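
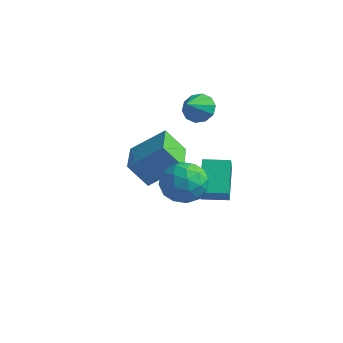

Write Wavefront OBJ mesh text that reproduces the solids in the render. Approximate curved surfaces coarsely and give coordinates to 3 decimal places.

v 2.083 -1.901 2.756
v 3.247 -1.621 2.527
v 2.633 -3.699 3.353
v 3.797 -3.419 3.124
v 3.21 -2.879 4.047
v 2.87 -1.767 3.678
v 3.01 -3.553 2.202
v 2.67 -2.441 1.833
v 3.82 -2.641 2.185
v 3.944 -2.225 3.324
v 1.936 -3.095 2.556
v 2.06 -2.679 3.695
v 2.617 -1.603 2.589
v 3.263 -3.717 3.291
v 2.918 -3.4 3.833
v 3.603 -3.235 3.698
v 2.395 -1.689 3.266
v 3.08 -1.524 3.131
v 3.058 -2.264 4.024
v 2.8 -3.796 2.749
v 3.485 -3.631 2.614
v 2.277 -2.085 2.182
v 2.962 -1.92 2.047
v 2.822 -3.056 1.856
v 3.638 -2.038 2.253
v 3.961 -3.095 2.604
v 3.498 -3.174 2.062
v 3.298 -2.52 1.846
v 3.711 -1.794 2.923
v 4.034 -2.851 3.274
v 3.689 -2.533 3.816
v 3.49 -1.88 3.6
v 4.048 -2.394 2.722
v 1.846 -2.469 2.606
v 2.169 -3.526 2.957
v 2.39 -3.44 2.28
v 2.191 -2.787 2.064
v 1.919 -2.225 3.276
v 2.242 -3.282 3.627
v 2.582 -2.8 4.034
v 2.382 -2.146 3.818
v 1.832 -2.926 3.158
v 1.005 1.063 -0.534
v 0.012 2.573 0.668
v 0.709 1.551 -1.391
v -0.283 3.061 -0.19
v 2.183 1.819 -0.51
v 1.191 3.329 0.691
v 1.888 2.307 -1.368
v 0.895 3.817 -0.166
v -1.025 3.636 3.422
v -0.237 3.961 3.74
v -0.895 2.464 4.298
v -0.65 4.159 4.066
v -1.207 4.157 4.146
v -1.694 3.956 3.949
v -1.926 3.633 3.551
v -1.813 3.312 3.104
v -1.4 3.114 2.778
v -0.843 3.116 2.698
v -0.356 3.317 2.895
v -0.124 3.64 3.292
v -1.399 0.121 -0.531
v -2.26 -0.405 0.762
v -2.651 1.89 -0.644
v -3.512 1.364 0.648
v -0.028 1.176 0.812
v -0.889 0.65 2.104
v -1.28 2.945 0.698
v -2.141 2.419 1.991
f 1 38 17
f 38 12 41
f 17 41 6
f 38 41 17
f 1 17 13
f 17 6 18
f 13 18 2
f 17 18 13
f 1 13 22
f 13 2 23
f 22 23 8
f 13 23 22
f 1 22 34
f 22 8 37
f 34 37 11
f 22 37 34
f 1 34 38
f 34 11 42
f 38 42 12
f 34 42 38
f 2 18 29
f 18 6 32
f 29 32 10
f 18 32 29
f 6 41 19
f 41 12 40
f 19 40 5
f 41 40 19
f 12 42 39
f 42 11 35
f 39 35 3
f 42 35 39
f 11 37 36
f 37 8 24
f 36 24 7
f 37 24 36
f 8 23 28
f 23 2 25
f 28 25 9
f 23 25 28
f 4 30 16
f 30 10 31
f 16 31 5
f 30 31 16
f 4 16 14
f 16 5 15
f 14 15 3
f 16 15 14
f 4 14 21
f 14 3 20
f 21 20 7
f 14 20 21
f 4 21 26
f 21 7 27
f 26 27 9
f 21 27 26
f 4 26 30
f 26 9 33
f 30 33 10
f 26 33 30
f 5 31 19
f 31 10 32
f 19 32 6
f 31 32 19
f 3 15 39
f 15 5 40
f 39 40 12
f 15 40 39
f 7 20 36
f 20 3 35
f 36 35 11
f 20 35 36
f 9 27 28
f 27 7 24
f 28 24 8
f 27 24 28
f 10 33 29
f 33 9 25
f 29 25 2
f 33 25 29
f 44 46 43
f 47 44 43
f 43 46 45
f 45 47 43
f 44 50 46
f 48 44 47
f 48 50 44
f 46 50 45
f 49 47 45
f 45 50 49
f 49 48 47
f 50 48 49
f 52 51 54
f 52 54 53
f 54 51 55
f 54 55 53
f 55 51 56
f 55 56 53
f 56 51 57
f 56 57 53
f 57 51 58
f 57 58 53
f 58 51 59
f 58 59 53
f 59 51 60
f 59 60 53
f 60 51 61
f 60 61 53
f 61 51 62
f 61 62 53
f 62 51 52
f 62 52 53
f 64 66 63
f 67 64 63
f 63 66 65
f 65 67 63
f 64 70 66
f 68 64 67
f 68 70 64
f 66 70 65
f 69 67 65
f 65 70 69
f 69 68 67
f 70 68 69



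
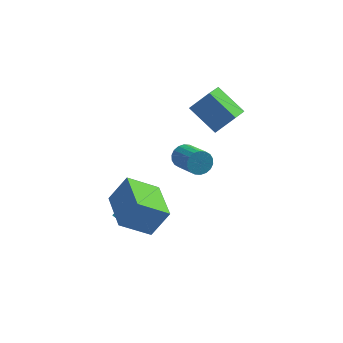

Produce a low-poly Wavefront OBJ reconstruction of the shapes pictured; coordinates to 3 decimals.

v -1.578 -4.432 0.504
v -0.799 -4.088 1.752
v -2.328 -2.409 0.415
v -1.549 -2.065 1.662
v -0.231 -3.975 -0.462
v 0.548 -3.631 0.785
v -0.981 -1.952 -0.552
v -0.202 -1.608 0.696
v 0.437 2.551 -0.684
v 0.915 2.637 -1.146
v 1.781 1.415 -0.478
v 1.303 1.329 -0.016
v 1.002 2.819 -0.926
v 1.867 1.596 -0.258
v 0.977 2.948 -0.658
v 1.842 1.725 0.01
v 0.845 2.998 -0.395
v 1.71 1.775 0.273
v 0.632 2.959 -0.19
v 1.498 1.737 0.478
v 0.381 2.84 -0.082
v 1.246 1.618 0.586
v 0.141 2.664 -0.094
v 1.006 1.441 0.574
v -0.041 2.465 -0.222
v 0.825 1.243 0.446
v -0.127 2.284 -0.442
v 0.738 1.061 0.226
v -0.102 2.155 -0.71
v 0.763 0.932 -0.042
v 0.03 2.105 -0.973
v 0.895 0.882 -0.305
v 0.242 2.143 -1.178
v 1.108 0.921 -0.51
v 0.494 2.262 -1.286
v 1.359 1.04 -0.618
v 0.734 2.439 -1.274
v 1.599 1.216 -0.606
v 0.796 1.226 3.945
v 1.675 1.364 4.961
v 1.094 2.283 3.543
v 1.973 2.422 4.558
v 2.047 0.498 2.962
v 2.926 0.637 3.977
v 2.345 1.556 2.559
v 3.224 1.694 3.575
v -2.153 -1.534 -1.822
v -2.209 -2.21 -0.981
v -1.343 -0.54 -0.969
v -1.399 -1.216 -0.129
v -1.321 -1.964 -2.111
v -1.377 -2.64 -1.271
v -0.511 -0.97 -1.259
v -0.567 -1.646 -0.418
f 2 4 1
f 5 2 1
f 1 4 3
f 3 5 1
f 2 8 4
f 6 2 5
f 6 8 2
f 4 8 3
f 7 5 3
f 3 8 7
f 7 6 5
f 8 6 7
f 10 9 13
f 10 13 11
f 11 13 14
f 11 14 12
f 13 9 15
f 13 15 14
f 14 15 16
f 14 16 12
f 15 9 17
f 15 17 16
f 16 17 18
f 16 18 12
f 17 9 19
f 17 19 18
f 18 19 20
f 18 20 12
f 19 9 21
f 19 21 20
f 20 21 22
f 20 22 12
f 21 9 23
f 21 23 22
f 22 23 24
f 22 24 12
f 23 9 25
f 23 25 24
f 24 25 26
f 24 26 12
f 25 9 27
f 25 27 26
f 26 27 28
f 26 28 12
f 27 9 29
f 27 29 28
f 28 29 30
f 28 30 12
f 29 9 31
f 29 31 30
f 30 31 32
f 30 32 12
f 31 9 33
f 31 33 32
f 32 33 34
f 32 34 12
f 33 9 35
f 33 35 34
f 34 35 36
f 34 36 12
f 35 9 37
f 35 37 36
f 36 37 38
f 36 38 12
f 37 9 10
f 37 10 38
f 38 10 11
f 38 11 12
f 40 42 39
f 43 40 39
f 39 42 41
f 41 43 39
f 40 46 42
f 44 40 43
f 44 46 40
f 42 46 41
f 45 43 41
f 41 46 45
f 45 44 43
f 46 44 45
f 48 50 47
f 51 48 47
f 47 50 49
f 49 51 47
f 48 54 50
f 52 48 51
f 52 54 48
f 50 54 49
f 53 51 49
f 49 54 53
f 53 52 51
f 54 52 53



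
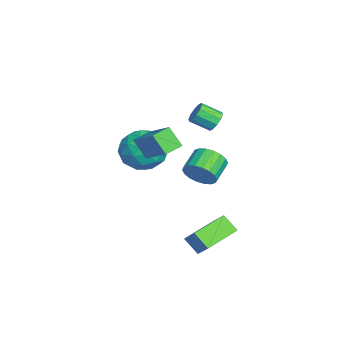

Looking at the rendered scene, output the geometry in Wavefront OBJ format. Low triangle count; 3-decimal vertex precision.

v -4.113 -2.362 -0.354
v -3.052 -2.767 -0.084
v -4.888 -3.953 0.304
v -3.827 -4.358 0.574
v -4.279 -3.463 1.171
v -3.8 -2.48 0.765
v -4.14 -4.24 -0.545
v -3.661 -3.257 -0.951
v -3.069 -3.928 -0.202
v -3.155 -3.448 0.858
v -4.785 -3.272 -0.638
v -4.871 -2.792 0.422
v -3.514 -2.425 -0.277
v -4.426 -4.295 0.497
v -4.691 -3.769 0.848
v -4.068 -4.008 1.006
v -3.954 -2.256 0.222
v -3.33 -2.494 0.381
v -4.052 -2.903 1.118
v -4.61 -4.226 -0.161
v -3.986 -4.464 -0.002
v -3.872 -2.712 -0.786
v -3.249 -2.951 -0.628
v -3.888 -3.817 -0.898
v -2.901 -3.345 -0.188
v -3.356 -4.281 0.199
v -3.54 -4.211 -0.458
v -3.259 -3.633 -0.697
v -2.951 -3.063 0.436
v -3.407 -3.999 0.822
v -3.673 -3.473 1.173
v -3.391 -2.894 0.935
v -2.961 -3.746 0.366
v -4.533 -2.721 -0.602
v -4.989 -3.657 -0.216
v -4.549 -3.826 -0.715
v -4.267 -3.247 -0.953
v -4.584 -2.439 0.021
v -5.039 -3.375 0.408
v -4.681 -3.087 0.917
v -4.4 -2.509 0.678
v -4.979 -2.974 -0.146
v -2.818 -3.739 1.431
v -1.406 -2.854 2.555
v -3.386 -3.066 1.614
v -1.974 -2.18 2.737
v -2.446 -3.18 0.523
v -1.034 -2.294 1.646
v -3.014 -2.506 0.705
v -1.602 -1.621 1.829
v -0.195 -0.282 -1.919
v 0.319 0.133 -1.222
v 0.217 0.284 -2.561
v 0.731 0.7 -1.864
v 1.109 -1.5 -2.156
v 1.623 -1.084 -1.459
v 1.521 -0.933 -2.798
v 2.035 -0.518 -2.101
v -2.237 -0.211 2.951
v -1.703 -0.165 3.072
v -1.748 -1.043 3.61
v -2.283 -1.089 3.489
v -1.879 -0.007 3.315
v -1.925 -0.884 3.853
v -2.192 0.073 3.419
v -2.238 -0.804 3.957
v -2.523 0.045 3.345
v -2.569 -0.832 3.883
v -2.744 -0.081 3.12
v -2.79 -0.959 3.658
v -2.772 -0.257 2.83
v -2.817 -1.135 3.368
v -2.595 -0.416 2.587
v -2.641 -1.293 3.125
v -2.282 -0.496 2.483
v -2.328 -1.373 3.021
v -1.951 -0.468 2.557
v -1.997 -1.345 3.095
v -1.73 -0.341 2.782
v -1.776 -1.219 3.32
v 1.234 -0.882 1.82
v 1.624 -0.761 2.473
v 0.716 -0.317 2.933
v 0.326 -0.438 2.28
v 1.677 -0.471 2.298
v 0.769 -0.027 2.758
v 1.642 -0.263 2.028
v 0.734 0.181 2.488
v 1.526 -0.177 1.717
v 0.618 0.267 2.177
v 1.353 -0.231 1.426
v 0.445 0.213 1.886
v 1.156 -0.414 1.214
v 0.248 0.03 1.674
v 0.974 -0.689 1.121
v 0.066 -0.246 1.581
v 0.844 -1.003 1.167
v -0.064 -0.559 1.627
v 0.791 -1.293 1.342
v -0.117 -0.849 1.802
v 0.826 -1.501 1.612
v -0.082 -1.057 2.072
v 0.942 -1.587 1.923
v 0.034 -1.143 2.383
v 1.115 -1.533 2.214
v 0.207 -1.089 2.674
v 1.312 -1.35 2.426
v 0.404 -0.906 2.886
v 1.494 -1.074 2.519
v 0.586 -0.631 2.979
f 1 38 17
f 38 12 41
f 17 41 6
f 38 41 17
f 1 17 13
f 17 6 18
f 13 18 2
f 17 18 13
f 1 13 22
f 13 2 23
f 22 23 8
f 13 23 22
f 1 22 34
f 22 8 37
f 34 37 11
f 22 37 34
f 1 34 38
f 34 11 42
f 38 42 12
f 34 42 38
f 2 18 29
f 18 6 32
f 29 32 10
f 18 32 29
f 6 41 19
f 41 12 40
f 19 40 5
f 41 40 19
f 12 42 39
f 42 11 35
f 39 35 3
f 42 35 39
f 11 37 36
f 37 8 24
f 36 24 7
f 37 24 36
f 8 23 28
f 23 2 25
f 28 25 9
f 23 25 28
f 4 30 16
f 30 10 31
f 16 31 5
f 30 31 16
f 4 16 14
f 16 5 15
f 14 15 3
f 16 15 14
f 4 14 21
f 14 3 20
f 21 20 7
f 14 20 21
f 4 21 26
f 21 7 27
f 26 27 9
f 21 27 26
f 4 26 30
f 26 9 33
f 30 33 10
f 26 33 30
f 5 31 19
f 31 10 32
f 19 32 6
f 31 32 19
f 3 15 39
f 15 5 40
f 39 40 12
f 15 40 39
f 7 20 36
f 20 3 35
f 36 35 11
f 20 35 36
f 9 27 28
f 27 7 24
f 28 24 8
f 27 24 28
f 10 33 29
f 33 9 25
f 29 25 2
f 33 25 29
f 44 46 43
f 47 44 43
f 43 46 45
f 45 47 43
f 44 50 46
f 48 44 47
f 48 50 44
f 46 50 45
f 49 47 45
f 45 50 49
f 49 48 47
f 50 48 49
f 52 54 51
f 55 52 51
f 51 54 53
f 53 55 51
f 52 58 54
f 56 52 55
f 56 58 52
f 54 58 53
f 57 55 53
f 53 58 57
f 57 56 55
f 58 56 57
f 60 59 63
f 60 63 61
f 61 63 64
f 61 64 62
f 63 59 65
f 63 65 64
f 64 65 66
f 64 66 62
f 65 59 67
f 65 67 66
f 66 67 68
f 66 68 62
f 67 59 69
f 67 69 68
f 68 69 70
f 68 70 62
f 69 59 71
f 69 71 70
f 70 71 72
f 70 72 62
f 71 59 73
f 71 73 72
f 72 73 74
f 72 74 62
f 73 59 75
f 73 75 74
f 74 75 76
f 74 76 62
f 75 59 77
f 75 77 76
f 76 77 78
f 76 78 62
f 77 59 79
f 77 79 78
f 78 79 80
f 78 80 62
f 79 59 60
f 79 60 80
f 80 60 61
f 80 61 62
f 82 81 85
f 82 85 83
f 83 85 86
f 83 86 84
f 85 81 87
f 85 87 86
f 86 87 88
f 86 88 84
f 87 81 89
f 87 89 88
f 88 89 90
f 88 90 84
f 89 81 91
f 89 91 90
f 90 91 92
f 90 92 84
f 91 81 93
f 91 93 92
f 92 93 94
f 92 94 84
f 93 81 95
f 93 95 94
f 94 95 96
f 94 96 84
f 95 81 97
f 95 97 96
f 96 97 98
f 96 98 84
f 97 81 99
f 97 99 98
f 98 99 100
f 98 100 84
f 99 81 101
f 99 101 100
f 100 101 102
f 100 102 84
f 101 81 103
f 101 103 102
f 102 103 104
f 102 104 84
f 103 81 105
f 103 105 104
f 104 105 106
f 104 106 84
f 105 81 107
f 105 107 106
f 106 107 108
f 106 108 84
f 107 81 109
f 107 109 108
f 108 109 110
f 108 110 84
f 109 81 82
f 109 82 110
f 110 82 83
f 110 83 84



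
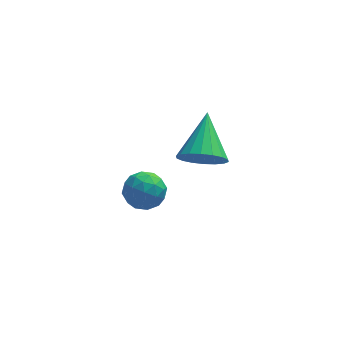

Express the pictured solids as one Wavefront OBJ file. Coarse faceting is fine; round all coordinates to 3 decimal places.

v -2.689 -2.649 2.321
v -1.967 -2.612 2.383
v -2.573 -3.388 1.417
v -1.851 -3.351 1.479
v -2.242 -3.683 1.991
v -2.314 -3.226 2.55
v -2.226 -2.774 1.25
v -2.298 -2.317 1.809
v -1.681 -2.688 1.721
v -1.691 -3.251 2.18
v -2.849 -2.749 1.62
v -2.859 -3.312 2.079
v -2.339 -2.565 2.432
v -2.201 -3.435 1.368
v -2.432 -3.63 1.67
v -2.007 -3.608 1.706
v -2.542 -2.927 2.53
v -2.118 -2.905 2.566
v -2.28 -3.535 2.336
v -2.422 -3.095 1.234
v -1.998 -3.073 1.27
v -2.533 -2.392 2.094
v -2.108 -2.37 2.13
v -2.26 -2.465 1.464
v -1.746 -2.589 2.079
v -1.677 -3.023 1.547
v -1.898 -2.684 1.413
v -1.94 -2.415 1.741
v -1.752 -2.919 2.348
v -1.683 -3.354 1.817
v -1.913 -3.549 2.118
v -1.956 -3.281 2.447
v -1.583 -2.964 1.959
v -2.857 -2.646 1.983
v -2.788 -3.081 1.452
v -2.584 -2.719 1.353
v -2.627 -2.451 1.682
v -2.863 -2.977 2.253
v -2.794 -3.411 1.721
v -2.6 -3.585 2.059
v -2.642 -3.316 2.387
v -2.957 -3.036 1.841
v -0.309 0.061 0.437
v 0.408 0.237 -0.004
v -0.051 1.579 1.463
v 0.137 0.419 -0.205
v -0.222 0.529 -0.278
v -0.598 0.547 -0.21
v -0.917 0.469 -0.014
v -1.115 0.31 0.272
v -1.154 0.101 0.591
v -1.026 -0.115 0.879
v -0.755 -0.297 1.08
v -0.396 -0.408 1.153
v -0.02 -0.426 1.085
v 0.299 -0.347 0.889
v 0.497 -0.188 0.603
v 0.536 0.021 0.284
f 1 38 17
f 38 12 41
f 17 41 6
f 38 41 17
f 1 17 13
f 17 6 18
f 13 18 2
f 17 18 13
f 1 13 22
f 13 2 23
f 22 23 8
f 13 23 22
f 1 22 34
f 22 8 37
f 34 37 11
f 22 37 34
f 1 34 38
f 34 11 42
f 38 42 12
f 34 42 38
f 2 18 29
f 18 6 32
f 29 32 10
f 18 32 29
f 6 41 19
f 41 12 40
f 19 40 5
f 41 40 19
f 12 42 39
f 42 11 35
f 39 35 3
f 42 35 39
f 11 37 36
f 37 8 24
f 36 24 7
f 37 24 36
f 8 23 28
f 23 2 25
f 28 25 9
f 23 25 28
f 4 30 16
f 30 10 31
f 16 31 5
f 30 31 16
f 4 16 14
f 16 5 15
f 14 15 3
f 16 15 14
f 4 14 21
f 14 3 20
f 21 20 7
f 14 20 21
f 4 21 26
f 21 7 27
f 26 27 9
f 21 27 26
f 4 26 30
f 26 9 33
f 30 33 10
f 26 33 30
f 5 31 19
f 31 10 32
f 19 32 6
f 31 32 19
f 3 15 39
f 15 5 40
f 39 40 12
f 15 40 39
f 7 20 36
f 20 3 35
f 36 35 11
f 20 35 36
f 9 27 28
f 27 7 24
f 28 24 8
f 27 24 28
f 10 33 29
f 33 9 25
f 29 25 2
f 33 25 29
f 44 43 46
f 44 46 45
f 46 43 47
f 46 47 45
f 47 43 48
f 47 48 45
f 48 43 49
f 48 49 45
f 49 43 50
f 49 50 45
f 50 43 51
f 50 51 45
f 51 43 52
f 51 52 45
f 52 43 53
f 52 53 45
f 53 43 54
f 53 54 45
f 54 43 55
f 54 55 45
f 55 43 56
f 55 56 45
f 56 43 57
f 56 57 45
f 57 43 58
f 57 58 45
f 58 43 44
f 58 44 45



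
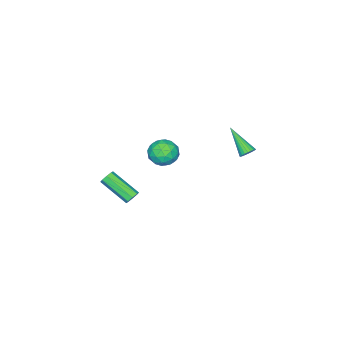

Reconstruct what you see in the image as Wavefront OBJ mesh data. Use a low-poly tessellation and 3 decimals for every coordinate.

v 0.353 -0.682 0.687
v 0.942 -0.403 1.457
v 1.558 -1.617 0.103
v 2.147 -1.338 0.873
v 1.346 -1.93 1.038
v 0.601 -1.352 1.399
v 1.899 -0.668 0.161
v 1.154 -0.09 0.522
v 1.898 -0.395 1.132
v 1.556 -1.175 1.675
v 0.944 -0.845 -0.115
v 0.602 -1.625 0.428
v 0.542 -0.46 1.123
v 1.958 -1.56 0.437
v 1.487 -1.907 0.534
v 1.834 -1.744 0.987
v 0.341 -1.018 1.089
v 0.688 -0.854 1.542
v 0.925 -1.751 1.296
v 1.812 -1.166 0.018
v 2.159 -1.002 0.471
v 0.666 -0.276 0.573
v 1.013 -0.113 1.026
v 1.575 -0.269 0.264
v 1.45 -0.292 1.385
v 2.158 -0.842 1.042
v 2.012 -0.448 0.623
v 1.574 -0.108 0.835
v 1.249 -0.75 1.704
v 1.957 -1.3 1.361
v 1.486 -1.647 1.458
v 1.048 -1.308 1.67
v 1.81 -0.745 1.513
v 0.543 -0.72 0.199
v 1.251 -1.27 -0.144
v 1.452 -0.712 -0.11
v 1.014 -0.373 0.102
v 0.342 -1.178 0.518
v 1.05 -1.728 0.175
v 0.926 -1.912 0.725
v 0.488 -1.572 0.937
v 0.69 -1.275 0.047
v 0.92 4.735 3.251
v 1.411 4.57 3.207
v 0.52 3.205 4.509
v 1.426 4.696 3.365
v 1.364 4.828 3.506
v 1.234 4.946 3.608
v 1.056 5.032 3.656
v 0.858 5.072 3.642
v 0.669 5.061 3.569
v 0.519 5.001 3.447
v 0.429 4.9 3.295
v 0.414 4.773 3.137
v 0.477 4.641 2.996
v 0.607 4.523 2.894
v 0.784 4.438 2.847
v 0.983 4.397 2.861
v 1.171 4.408 2.934
v 1.322 4.469 3.056
v 2.286 -2.537 -3.451
v 2.807 -2.467 -3.385
v 2.915 -4.333 -2.262
v 2.394 -4.403 -2.329
v 2.589 -2.3 -3.086
v 2.697 -4.166 -1.964
v 2.193 -2.272 -3.002
v 2.301 -4.138 -1.879
v 1.852 -2.399 -3.181
v 1.96 -4.265 -2.058
v 1.765 -2.607 -3.518
v 1.873 -4.473 -2.395
v 1.983 -2.774 -3.816
v 2.091 -4.64 -2.694
v 2.379 -2.802 -3.901
v 2.487 -4.668 -2.778
v 2.72 -2.675 -3.722
v 2.828 -4.541 -2.599
f 1 38 17
f 38 12 41
f 17 41 6
f 38 41 17
f 1 17 13
f 17 6 18
f 13 18 2
f 17 18 13
f 1 13 22
f 13 2 23
f 22 23 8
f 13 23 22
f 1 22 34
f 22 8 37
f 34 37 11
f 22 37 34
f 1 34 38
f 34 11 42
f 38 42 12
f 34 42 38
f 2 18 29
f 18 6 32
f 29 32 10
f 18 32 29
f 6 41 19
f 41 12 40
f 19 40 5
f 41 40 19
f 12 42 39
f 42 11 35
f 39 35 3
f 42 35 39
f 11 37 36
f 37 8 24
f 36 24 7
f 37 24 36
f 8 23 28
f 23 2 25
f 28 25 9
f 23 25 28
f 4 30 16
f 30 10 31
f 16 31 5
f 30 31 16
f 4 16 14
f 16 5 15
f 14 15 3
f 16 15 14
f 4 14 21
f 14 3 20
f 21 20 7
f 14 20 21
f 4 21 26
f 21 7 27
f 26 27 9
f 21 27 26
f 4 26 30
f 26 9 33
f 30 33 10
f 26 33 30
f 5 31 19
f 31 10 32
f 19 32 6
f 31 32 19
f 3 15 39
f 15 5 40
f 39 40 12
f 15 40 39
f 7 20 36
f 20 3 35
f 36 35 11
f 20 35 36
f 9 27 28
f 27 7 24
f 28 24 8
f 27 24 28
f 10 33 29
f 33 9 25
f 29 25 2
f 33 25 29
f 44 43 46
f 44 46 45
f 46 43 47
f 46 47 45
f 47 43 48
f 47 48 45
f 48 43 49
f 48 49 45
f 49 43 50
f 49 50 45
f 50 43 51
f 50 51 45
f 51 43 52
f 51 52 45
f 52 43 53
f 52 53 45
f 53 43 54
f 53 54 45
f 54 43 55
f 54 55 45
f 55 43 56
f 55 56 45
f 56 43 57
f 56 57 45
f 57 43 58
f 57 58 45
f 58 43 59
f 58 59 45
f 59 43 60
f 59 60 45
f 60 43 44
f 60 44 45
f 62 61 65
f 62 65 63
f 63 65 66
f 63 66 64
f 65 61 67
f 65 67 66
f 66 67 68
f 66 68 64
f 67 61 69
f 67 69 68
f 68 69 70
f 68 70 64
f 69 61 71
f 69 71 70
f 70 71 72
f 70 72 64
f 71 61 73
f 71 73 72
f 72 73 74
f 72 74 64
f 73 61 75
f 73 75 74
f 74 75 76
f 74 76 64
f 75 61 77
f 75 77 76
f 76 77 78
f 76 78 64
f 77 61 62
f 77 62 78
f 78 62 63
f 78 63 64



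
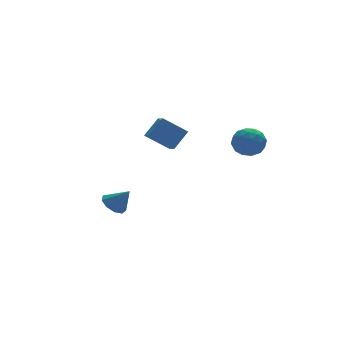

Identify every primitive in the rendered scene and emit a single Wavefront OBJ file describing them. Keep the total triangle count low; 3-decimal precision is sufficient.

v 0.988 -2.952 3.668
v 1.953 -3.272 3.744
v 0.767 -3.928 2.356
v 1.732 -4.248 2.432
v 1.05 -4.515 3.141
v 1.186 -3.911 3.952
v 1.534 -3.289 2.148
v 1.67 -2.685 2.959
v 2.291 -3.48 2.804
v 1.992 -4.238 3.418
v 0.728 -2.962 2.682
v 0.429 -3.72 3.296
v 1.49 -3.026 3.821
v 1.23 -4.174 2.279
v 0.829 -4.33 2.696
v 1.397 -4.518 2.74
v 1.039 -3.402 3.944
v 1.607 -3.59 3.988
v 1.076 -4.321 3.634
v 1.113 -3.61 2.112
v 1.681 -3.798 2.156
v 1.323 -2.682 3.36
v 1.891 -2.87 3.404
v 1.644 -2.879 2.466
v 2.256 -3.337 3.313
v 2.126 -3.91 2.542
v 2.009 -3.346 2.375
v 2.089 -2.992 2.852
v 2.08 -3.782 3.674
v 1.95 -4.356 2.903
v 1.549 -4.512 3.32
v 1.629 -4.158 3.796
v 2.278 -3.904 3.122
v 0.77 -2.844 3.197
v 0.64 -3.418 2.426
v 1.091 -3.042 2.304
v 1.171 -2.688 2.78
v 0.594 -3.29 3.558
v 0.464 -3.863 2.787
v 0.631 -4.208 3.248
v 0.711 -3.854 3.725
v 0.442 -3.296 2.978
v -3.969 2.419 -3.346
v -3.224 2.695 -3.677
v -3.251 1.841 -2.214
v -3.451 3.106 -3.323
v -3.92 3.196 -2.98
v -4.412 2.923 -2.808
v -4.696 2.414 -2.888
v -4.64 1.908 -3.182
v -4.27 1.641 -3.553
v -3.758 1.738 -3.827
v -3.345 2.155 -3.876
v -1.198 4.407 0.704
v -1.365 3.411 1.165
v -0.192 4.72 1.743
v -0.359 3.725 2.205
v 0.079 3.715 -0.325
v -0.088 2.72 0.137
v 1.085 4.029 0.715
v 0.918 3.033 1.176
f 1 38 17
f 38 12 41
f 17 41 6
f 38 41 17
f 1 17 13
f 17 6 18
f 13 18 2
f 17 18 13
f 1 13 22
f 13 2 23
f 22 23 8
f 13 23 22
f 1 22 34
f 22 8 37
f 34 37 11
f 22 37 34
f 1 34 38
f 34 11 42
f 38 42 12
f 34 42 38
f 2 18 29
f 18 6 32
f 29 32 10
f 18 32 29
f 6 41 19
f 41 12 40
f 19 40 5
f 41 40 19
f 12 42 39
f 42 11 35
f 39 35 3
f 42 35 39
f 11 37 36
f 37 8 24
f 36 24 7
f 37 24 36
f 8 23 28
f 23 2 25
f 28 25 9
f 23 25 28
f 4 30 16
f 30 10 31
f 16 31 5
f 30 31 16
f 4 16 14
f 16 5 15
f 14 15 3
f 16 15 14
f 4 14 21
f 14 3 20
f 21 20 7
f 14 20 21
f 4 21 26
f 21 7 27
f 26 27 9
f 21 27 26
f 4 26 30
f 26 9 33
f 30 33 10
f 26 33 30
f 5 31 19
f 31 10 32
f 19 32 6
f 31 32 19
f 3 15 39
f 15 5 40
f 39 40 12
f 15 40 39
f 7 20 36
f 20 3 35
f 36 35 11
f 20 35 36
f 9 27 28
f 27 7 24
f 28 24 8
f 27 24 28
f 10 33 29
f 33 9 25
f 29 25 2
f 33 25 29
f 44 43 46
f 44 46 45
f 46 43 47
f 46 47 45
f 47 43 48
f 47 48 45
f 48 43 49
f 48 49 45
f 49 43 50
f 49 50 45
f 50 43 51
f 50 51 45
f 51 43 52
f 51 52 45
f 52 43 53
f 52 53 45
f 53 43 44
f 53 44 45
f 55 57 54
f 58 55 54
f 54 57 56
f 56 58 54
f 55 61 57
f 59 55 58
f 59 61 55
f 57 61 56
f 60 58 56
f 56 61 60
f 60 59 58
f 61 59 60



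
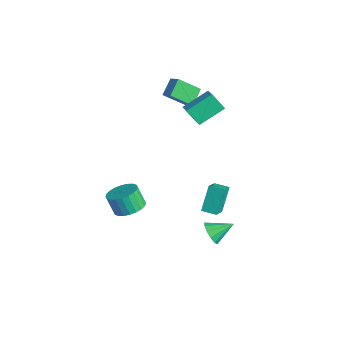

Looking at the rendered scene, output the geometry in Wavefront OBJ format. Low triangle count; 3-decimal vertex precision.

v -1.995 1.175 3.385
v -2.049 2.79 4.222
v -1.401 1.707 2.397
v -1.455 3.323 3.234
v -1.085 0.977 3.826
v -1.139 2.593 4.663
v -0.491 1.51 2.838
v -0.545 3.125 3.675
v 2.63 0.149 -1.81
v 2.032 0.896 -0.369
v 1.828 0.894 -2.53
v 1.23 1.642 -1.089
v 3.27 0.778 -1.871
v 2.672 1.526 -0.43
v 2.468 1.524 -2.591
v 1.87 2.271 -1.15
v -1.786 -2.265 -4.361
v -0.909 -2.639 -4.095
v -1.397 -2.929 -2.893
v -2.274 -2.555 -3.159
v -0.868 -2.269 -3.99
v -1.357 -2.56 -2.787
v -0.967 -1.899 -3.941
v -1.456 -2.19 -2.738
v -1.191 -1.585 -3.956
v -1.68 -1.875 -2.753
v -1.506 -1.374 -4.032
v -1.994 -1.664 -2.83
v -1.863 -1.299 -4.159
v -2.351 -1.589 -2.957
v -2.208 -1.371 -4.317
v -2.696 -1.661 -3.114
v -2.489 -1.578 -4.481
v -2.977 -1.869 -3.279
v -2.663 -1.891 -4.627
v -3.151 -2.181 -3.425
v -2.703 -2.26 -4.733
v -3.192 -2.551 -3.53
v -2.604 -2.63 -4.782
v -3.093 -2.921 -3.579
v -2.38 -2.945 -4.767
v -2.869 -3.235 -3.564
v -2.066 -3.156 -4.69
v -2.554 -3.446 -3.488
v -1.709 -3.231 -4.563
v -2.197 -3.521 -3.361
v -1.364 -3.159 -4.406
v -1.852 -3.449 -3.203
v -1.083 -2.951 -4.241
v -1.571 -3.242 -3.039
v 3.425 0.392 -3.272
v 3.731 -0.029 -2.665
v 3.775 1.608 -2.608
v 4.068 0.035 -2.958
v 4.2 0.211 -3.351
v 4.087 0.445 -3.719
v 3.763 0.662 -3.945
v 3.332 0.793 -3.958
v 2.93 0.797 -3.753
v 2.686 0.672 -3.396
v 2.676 0.458 -2.999
v 2.904 0.223 -2.689
v 3.297 0.042 -2.565
v -4.485 1.579 3.931
v -3.772 1.745 4.343
v -4.158 2.842 2.857
v -3.444 3.008 3.268
v -3.876 0.792 3.192
v -3.162 0.958 3.603
v -3.548 2.055 2.117
v -2.835 2.221 2.529
f 2 4 1
f 5 2 1
f 1 4 3
f 3 5 1
f 2 8 4
f 6 2 5
f 6 8 2
f 4 8 3
f 7 5 3
f 3 8 7
f 7 6 5
f 8 6 7
f 10 12 9
f 13 10 9
f 9 12 11
f 11 13 9
f 10 16 12
f 14 10 13
f 14 16 10
f 12 16 11
f 15 13 11
f 11 16 15
f 15 14 13
f 16 14 15
f 18 17 21
f 18 21 19
f 19 21 22
f 19 22 20
f 21 17 23
f 21 23 22
f 22 23 24
f 22 24 20
f 23 17 25
f 23 25 24
f 24 25 26
f 24 26 20
f 25 17 27
f 25 27 26
f 26 27 28
f 26 28 20
f 27 17 29
f 27 29 28
f 28 29 30
f 28 30 20
f 29 17 31
f 29 31 30
f 30 31 32
f 30 32 20
f 31 17 33
f 31 33 32
f 32 33 34
f 32 34 20
f 33 17 35
f 33 35 34
f 34 35 36
f 34 36 20
f 35 17 37
f 35 37 36
f 36 37 38
f 36 38 20
f 37 17 39
f 37 39 38
f 38 39 40
f 38 40 20
f 39 17 41
f 39 41 40
f 40 41 42
f 40 42 20
f 41 17 43
f 41 43 42
f 42 43 44
f 42 44 20
f 43 17 45
f 43 45 44
f 44 45 46
f 44 46 20
f 45 17 47
f 45 47 46
f 46 47 48
f 46 48 20
f 47 17 49
f 47 49 48
f 48 49 50
f 48 50 20
f 49 17 18
f 49 18 50
f 50 18 19
f 50 19 20
f 52 51 54
f 52 54 53
f 54 51 55
f 54 55 53
f 55 51 56
f 55 56 53
f 56 51 57
f 56 57 53
f 57 51 58
f 57 58 53
f 58 51 59
f 58 59 53
f 59 51 60
f 59 60 53
f 60 51 61
f 60 61 53
f 61 51 62
f 61 62 53
f 62 51 63
f 62 63 53
f 63 51 52
f 63 52 53
f 65 67 64
f 68 65 64
f 64 67 66
f 66 68 64
f 65 71 67
f 69 65 68
f 69 71 65
f 67 71 66
f 70 68 66
f 66 71 70
f 70 69 68
f 71 69 70



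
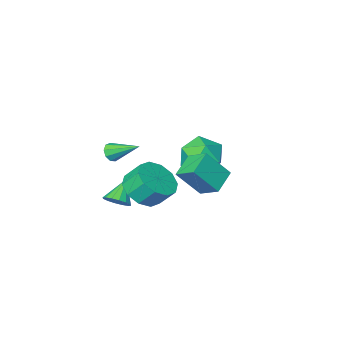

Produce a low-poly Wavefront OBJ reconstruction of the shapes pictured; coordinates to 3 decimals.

v -2.476 -2.27 -2.349
v -1.851 -1.447 -2.935
v -1.209 -3.613 -2.885
v -0.584 -2.79 -3.471
v -0.622 -2.774 -2.283
v -1.404 -1.943 -1.952
v -1.656 -3.117 -3.868
v -2.438 -2.286 -3.537
v -1.344 -1.97 -3.874
v -0.705 -1.758 -2.895
v -2.355 -3.302 -2.925
v -1.716 -3.09 -1.946
v 3.963 1.771 -1.421
v 4.479 1.167 -0.734
v 4.033 1.765 0.128
v 3.517 2.369 -0.559
v 4.861 1.669 -0.885
v 4.414 2.268 -0.024
v 4.9 2.211 -1.241
v 4.453 2.809 -0.379
v 4.581 2.584 -1.665
v 4.134 3.182 -0.804
v 4.026 2.647 -1.996
v 3.58 3.245 -1.135
v 3.447 2.375 -2.108
v 3.001 2.973 -1.246
v 3.066 1.872 -1.956
v 2.619 2.471 -1.095
v 3.027 1.331 -1.601
v 2.58 1.929 -0.739
v 3.346 0.958 -1.176
v 2.899 1.556 -0.315
v 3.9 0.895 -0.845
v 3.454 1.493 0.016
v 0.485 1.8 -1.494
v 0.185 2.791 -0.949
v 1.468 2.41 -2.064
v 1.168 3.401 -1.519
v 1.472 1.399 -0.221
v 1.172 2.39 0.324
v 2.455 2.009 -0.791
v 2.155 3 -0.246
v 4.073 -0.722 -0.295
v 4.496 -0.643 -0.003
v 3.347 0.462 0.435
v 4.515 -0.448 -0.3
v 4.327 -0.382 -0.595
v 4.021 -0.475 -0.749
v 3.739 -0.684 -0.691
v 3.613 -0.911 -0.448
v 3.703 -1.049 -0.133
v 3.966 -1.035 0.106
v 4.28 -0.875 0.157
v 4.213 -0.05 -3.026
v 4.583 -0.597 -3.015
v 3.447 -0.55 -2.074
v 4.728 -0.388 -2.788
v 4.736 -0.088 -2.624
v 4.604 0.222 -2.568
v 4.367 0.459 -2.635
v 4.089 0.559 -2.806
v 3.844 0.497 -3.036
v 3.699 0.287 -3.263
v 3.691 -0.013 -3.427
v 3.823 -0.323 -3.483
v 4.06 -0.56 -3.417
v 4.338 -0.66 -3.245
f 1 12 6
f 1 6 2
f 1 2 8
f 1 8 11
f 1 11 12
f 2 6 10
f 6 12 5
f 12 11 3
f 11 8 7
f 8 2 9
f 4 10 5
f 4 5 3
f 4 3 7
f 4 7 9
f 4 9 10
f 5 10 6
f 3 5 12
f 7 3 11
f 9 7 8
f 10 9 2
f 14 13 17
f 14 17 15
f 15 17 18
f 15 18 16
f 17 13 19
f 17 19 18
f 18 19 20
f 18 20 16
f 19 13 21
f 19 21 20
f 20 21 22
f 20 22 16
f 21 13 23
f 21 23 22
f 22 23 24
f 22 24 16
f 23 13 25
f 23 25 24
f 24 25 26
f 24 26 16
f 25 13 27
f 25 27 26
f 26 27 28
f 26 28 16
f 27 13 29
f 27 29 28
f 28 29 30
f 28 30 16
f 29 13 31
f 29 31 30
f 30 31 32
f 30 32 16
f 31 13 33
f 31 33 32
f 32 33 34
f 32 34 16
f 33 13 14
f 33 14 34
f 34 14 15
f 34 15 16
f 36 38 35
f 39 36 35
f 35 38 37
f 37 39 35
f 36 42 38
f 40 36 39
f 40 42 36
f 38 42 37
f 41 39 37
f 37 42 41
f 41 40 39
f 42 40 41
f 44 43 46
f 44 46 45
f 46 43 47
f 46 47 45
f 47 43 48
f 47 48 45
f 48 43 49
f 48 49 45
f 49 43 50
f 49 50 45
f 50 43 51
f 50 51 45
f 51 43 52
f 51 52 45
f 52 43 53
f 52 53 45
f 53 43 44
f 53 44 45
f 55 54 57
f 55 57 56
f 57 54 58
f 57 58 56
f 58 54 59
f 58 59 56
f 59 54 60
f 59 60 56
f 60 54 61
f 60 61 56
f 61 54 62
f 61 62 56
f 62 54 63
f 62 63 56
f 63 54 64
f 63 64 56
f 64 54 65
f 64 65 56
f 65 54 66
f 65 66 56
f 66 54 67
f 66 67 56
f 67 54 55
f 67 55 56



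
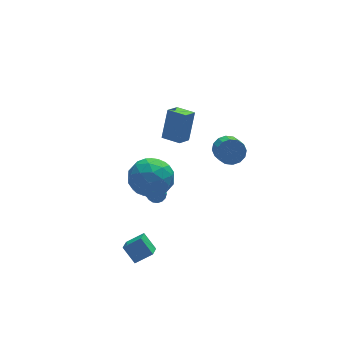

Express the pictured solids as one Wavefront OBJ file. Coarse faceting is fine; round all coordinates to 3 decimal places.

v -3.421 -3.114 -2.734
v -2.537 -3.248 -2.166
v -2.999 -2.312 -3.202
v -2.114 -2.446 -2.634
v -3.026 -3.774 -3.506
v -2.141 -3.908 -2.938
v -2.603 -2.972 -3.974
v -1.719 -3.106 -3.406
v -1.795 -1.842 2.679
v -1.092 -1.479 1.764
v -2.348 -3.401 1.636
v -1.645 -3.038 0.721
v -1.144 -3.434 1.748
v -0.802 -2.47 2.393
v -2.638 -2.41 1.007
v -2.296 -1.446 1.652
v -1.613 -1.83 0.731
v -0.69 -2.463 1.189
v -2.75 -2.417 2.211
v -1.827 -3.05 2.669
v -1.395 -1.523 2.313
v -2.045 -3.357 1.087
v -1.751 -3.59 1.69
v -1.338 -3.376 1.152
v -1.225 -2.106 2.683
v -0.812 -1.893 2.145
v -0.842 -3.042 2.135
v -2.628 -2.987 1.255
v -2.215 -2.774 0.717
v -2.102 -1.504 2.248
v -1.689 -1.29 1.71
v -2.598 -1.838 1.265
v -1.288 -1.516 1.168
v -1.613 -2.433 0.555
v -2.197 -2.063 0.723
v -1.996 -1.497 1.103
v -0.746 -1.888 1.437
v -1.071 -2.805 0.824
v -0.776 -3.038 1.427
v -0.575 -2.471 1.806
v -1.052 -2.095 0.83
v -2.369 -2.075 2.576
v -2.694 -2.992 1.963
v -2.865 -2.409 1.594
v -2.664 -1.842 1.973
v -1.827 -2.447 2.845
v -2.152 -3.364 2.232
v -1.444 -3.383 2.297
v -1.243 -2.817 2.677
v -2.388 -2.785 2.57
v -0.917 -0.819 -1.321
v -0.735 -0.512 -0.916
v -1.823 -1.681 -0.259
v -0.947 -0.388 -0.996
v -1.152 -0.363 -1.152
v -1.304 -0.443 -1.345
v -1.366 -0.609 -1.534
v -1.326 -0.823 -1.673
v -1.192 -1.036 -1.732
v -0.995 -1.199 -1.696
v -0.78 -1.276 -1.575
v -0.597 -1.247 -1.395
v -0.486 -1.121 -1.198
v -0.475 -0.926 -1.03
v -0.565 -0.706 -0.928
v 0.785 3.433 -0.955
v 1.305 3.994 0.707
v 1.472 3.945 -1.343
v 1.992 4.506 0.32
v 1.468 2.574 -0.88
v 1.988 3.135 0.783
v 2.155 3.086 -1.267
v 2.675 3.647 0.395
v 3.623 1.39 -0.923
v 4.065 1.662 -0.327
v 3.978 0.781 0.139
v 3.537 0.51 -0.457
v 3.68 1.754 -0.224
v 3.593 0.874 0.242
v 3.28 1.749 -0.308
v 3.193 0.868 0.157
v 2.972 1.647 -0.557
v 2.885 0.767 -0.092
v 2.838 1.477 -0.904
v 2.752 0.596 -0.439
v 2.915 1.283 -1.256
v 2.829 0.403 -0.791
v 3.182 1.119 -1.519
v 3.095 0.238 -1.053
v 3.567 1.026 -1.622
v 3.48 0.146 -1.156
v 3.967 1.032 -1.537
v 3.88 0.151 -1.072
v 4.275 1.133 -1.288
v 4.188 0.253 -0.823
v 4.408 1.304 -0.941
v 4.322 0.423 -0.476
v 4.331 1.497 -0.589
v 4.245 0.617 -0.124
f 2 4 1
f 5 2 1
f 1 4 3
f 3 5 1
f 2 8 4
f 6 2 5
f 6 8 2
f 4 8 3
f 7 5 3
f 3 8 7
f 7 6 5
f 8 6 7
f 9 46 25
f 46 20 49
f 25 49 14
f 46 49 25
f 9 25 21
f 25 14 26
f 21 26 10
f 25 26 21
f 9 21 30
f 21 10 31
f 30 31 16
f 21 31 30
f 9 30 42
f 30 16 45
f 42 45 19
f 30 45 42
f 9 42 46
f 42 19 50
f 46 50 20
f 42 50 46
f 10 26 37
f 26 14 40
f 37 40 18
f 26 40 37
f 14 49 27
f 49 20 48
f 27 48 13
f 49 48 27
f 20 50 47
f 50 19 43
f 47 43 11
f 50 43 47
f 19 45 44
f 45 16 32
f 44 32 15
f 45 32 44
f 16 31 36
f 31 10 33
f 36 33 17
f 31 33 36
f 12 38 24
f 38 18 39
f 24 39 13
f 38 39 24
f 12 24 22
f 24 13 23
f 22 23 11
f 24 23 22
f 12 22 29
f 22 11 28
f 29 28 15
f 22 28 29
f 12 29 34
f 29 15 35
f 34 35 17
f 29 35 34
f 12 34 38
f 34 17 41
f 38 41 18
f 34 41 38
f 13 39 27
f 39 18 40
f 27 40 14
f 39 40 27
f 11 23 47
f 23 13 48
f 47 48 20
f 23 48 47
f 15 28 44
f 28 11 43
f 44 43 19
f 28 43 44
f 17 35 36
f 35 15 32
f 36 32 16
f 35 32 36
f 18 41 37
f 41 17 33
f 37 33 10
f 41 33 37
f 52 51 54
f 52 54 53
f 54 51 55
f 54 55 53
f 55 51 56
f 55 56 53
f 56 51 57
f 56 57 53
f 57 51 58
f 57 58 53
f 58 51 59
f 58 59 53
f 59 51 60
f 59 60 53
f 60 51 61
f 60 61 53
f 61 51 62
f 61 62 53
f 62 51 63
f 62 63 53
f 63 51 64
f 63 64 53
f 64 51 65
f 64 65 53
f 65 51 52
f 65 52 53
f 67 69 66
f 70 67 66
f 66 69 68
f 68 70 66
f 67 73 69
f 71 67 70
f 71 73 67
f 69 73 68
f 72 70 68
f 68 73 72
f 72 71 70
f 73 71 72
f 75 74 78
f 75 78 76
f 76 78 79
f 76 79 77
f 78 74 80
f 78 80 79
f 79 80 81
f 79 81 77
f 80 74 82
f 80 82 81
f 81 82 83
f 81 83 77
f 82 74 84
f 82 84 83
f 83 84 85
f 83 85 77
f 84 74 86
f 84 86 85
f 85 86 87
f 85 87 77
f 86 74 88
f 86 88 87
f 87 88 89
f 87 89 77
f 88 74 90
f 88 90 89
f 89 90 91
f 89 91 77
f 90 74 92
f 90 92 91
f 91 92 93
f 91 93 77
f 92 74 94
f 92 94 93
f 93 94 95
f 93 95 77
f 94 74 96
f 94 96 95
f 95 96 97
f 95 97 77
f 96 74 98
f 96 98 97
f 97 98 99
f 97 99 77
f 98 74 75
f 98 75 99
f 99 75 76
f 99 76 77



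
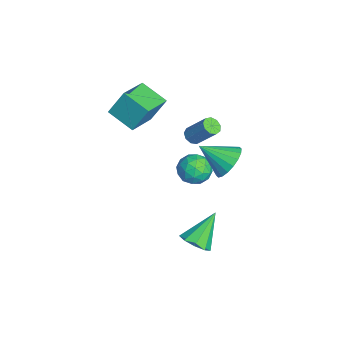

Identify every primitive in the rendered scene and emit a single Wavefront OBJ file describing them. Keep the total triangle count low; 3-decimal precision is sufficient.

v 4.366 0.478 -3.627
v 4.713 -0.082 -3.028
v 3.534 1.582 -2.113
v 5.104 0.37 -3.142
v 5.151 0.872 -3.483
v 4.83 1.19 -3.892
v 4.291 1.174 -4.176
v 3.788 0.833 -4.203
v 3.555 0.326 -3.961
v 3.701 -0.111 -3.562
v 4.158 -0.272 -3.194
v -1.924 2.119 -3.963
v -1.413 1.429 -4.473
v -2.747 0.951 -3.207
v -2.236 0.261 -3.717
v -1.775 0.812 -3.023
v -1.267 1.534 -3.49
v -2.893 0.846 -4.19
v -2.385 1.568 -4.657
v -2.012 0.642 -4.613
v -1.321 0.622 -3.892
v -2.839 1.758 -3.788
v -2.148 1.738 -3.067
v -1.597 1.877 -4.284
v -2.563 0.503 -3.396
v -2.293 0.828 -2.988
v -1.992 0.422 -3.288
v -1.51 1.939 -3.707
v -1.21 1.533 -4.007
v -1.422 1.171 -3.155
v -2.95 0.847 -3.673
v -2.65 0.441 -3.973
v -2.168 1.958 -4.392
v -1.867 1.552 -4.692
v -2.738 1.209 -4.525
v -1.648 1.008 -4.666
v -2.131 0.322 -4.222
v -2.518 0.665 -4.5
v -2.219 1.09 -4.774
v -1.242 0.996 -4.243
v -1.725 0.31 -3.799
v -1.454 0.634 -3.391
v -1.156 1.058 -3.665
v -1.594 0.534 -4.325
v -2.435 2.07 -3.881
v -2.918 1.384 -3.437
v -3.004 1.322 -4.015
v -2.706 1.746 -4.289
v -2.029 2.058 -3.458
v -2.512 1.372 -3.014
v -1.941 1.29 -2.906
v -1.642 1.715 -3.18
v -2.566 1.846 -3.355
v -1.312 -3.267 1.961
v -1.288 -2.459 3.399
v -2.837 -2.211 1.393
v -2.813 -1.403 2.831
v -0.287 -2.137 1.309
v -0.263 -1.329 2.747
v -1.812 -1.081 0.741
v -1.788 -0.273 2.179
v -2.685 1.165 -1.583
v -2.323 0.752 -1.476
v -1.672 1.662 -0.169
v -2.035 2.075 -0.277
v -2.17 0.999 -1.725
v -1.519 1.909 -0.418
v -2.258 1.324 -1.907
v -1.607 2.234 -0.601
v -2.546 1.575 -1.938
v -1.895 2.485 -0.632
v -2.899 1.633 -1.803
v -2.248 2.544 -0.497
v -3.153 1.473 -1.565
v -2.502 2.383 -0.259
v -3.188 1.168 -1.335
v -2.537 2.079 -0.029
v -2.988 0.862 -1.222
v -2.337 1.772 0.085
v -2.646 0.698 -1.277
v -1.995 1.608 0.029
v 1.783 2.442 0.189
v 2.407 2.807 0.95
v 1.357 0.998 1.231
v 1.994 3.002 1.052
v 1.54 3.086 0.982
v 1.133 3.042 0.755
v 0.856 2.879 0.417
v 0.761 2.63 0.033
v 0.87 2.343 -0.32
v 1.159 2.076 -0.572
v 1.571 1.881 -0.673
v 2.026 1.798 -0.604
v 2.432 1.842 -0.377
v 2.71 2.004 -0.038
v 2.804 2.254 0.345
v 2.696 2.54 0.698
f 2 1 4
f 2 4 3
f 4 1 5
f 4 5 3
f 5 1 6
f 5 6 3
f 6 1 7
f 6 7 3
f 7 1 8
f 7 8 3
f 8 1 9
f 8 9 3
f 9 1 10
f 9 10 3
f 10 1 11
f 10 11 3
f 11 1 2
f 11 2 3
f 12 49 28
f 49 23 52
f 28 52 17
f 49 52 28
f 12 28 24
f 28 17 29
f 24 29 13
f 28 29 24
f 12 24 33
f 24 13 34
f 33 34 19
f 24 34 33
f 12 33 45
f 33 19 48
f 45 48 22
f 33 48 45
f 12 45 49
f 45 22 53
f 49 53 23
f 45 53 49
f 13 29 40
f 29 17 43
f 40 43 21
f 29 43 40
f 17 52 30
f 52 23 51
f 30 51 16
f 52 51 30
f 23 53 50
f 53 22 46
f 50 46 14
f 53 46 50
f 22 48 47
f 48 19 35
f 47 35 18
f 48 35 47
f 19 34 39
f 34 13 36
f 39 36 20
f 34 36 39
f 15 41 27
f 41 21 42
f 27 42 16
f 41 42 27
f 15 27 25
f 27 16 26
f 25 26 14
f 27 26 25
f 15 25 32
f 25 14 31
f 32 31 18
f 25 31 32
f 15 32 37
f 32 18 38
f 37 38 20
f 32 38 37
f 15 37 41
f 37 20 44
f 41 44 21
f 37 44 41
f 16 42 30
f 42 21 43
f 30 43 17
f 42 43 30
f 14 26 50
f 26 16 51
f 50 51 23
f 26 51 50
f 18 31 47
f 31 14 46
f 47 46 22
f 31 46 47
f 20 38 39
f 38 18 35
f 39 35 19
f 38 35 39
f 21 44 40
f 44 20 36
f 40 36 13
f 44 36 40
f 55 57 54
f 58 55 54
f 54 57 56
f 56 58 54
f 55 61 57
f 59 55 58
f 59 61 55
f 57 61 56
f 60 58 56
f 56 61 60
f 60 59 58
f 61 59 60
f 63 62 66
f 63 66 64
f 64 66 67
f 64 67 65
f 66 62 68
f 66 68 67
f 67 68 69
f 67 69 65
f 68 62 70
f 68 70 69
f 69 70 71
f 69 71 65
f 70 62 72
f 70 72 71
f 71 72 73
f 71 73 65
f 72 62 74
f 72 74 73
f 73 74 75
f 73 75 65
f 74 62 76
f 74 76 75
f 75 76 77
f 75 77 65
f 76 62 78
f 76 78 77
f 77 78 79
f 77 79 65
f 78 62 80
f 78 80 79
f 79 80 81
f 79 81 65
f 80 62 63
f 80 63 81
f 81 63 64
f 81 64 65
f 83 82 85
f 83 85 84
f 85 82 86
f 85 86 84
f 86 82 87
f 86 87 84
f 87 82 88
f 87 88 84
f 88 82 89
f 88 89 84
f 89 82 90
f 89 90 84
f 90 82 91
f 90 91 84
f 91 82 92
f 91 92 84
f 92 82 93
f 92 93 84
f 93 82 94
f 93 94 84
f 94 82 95
f 94 95 84
f 95 82 96
f 95 96 84
f 96 82 97
f 96 97 84
f 97 82 83
f 97 83 84



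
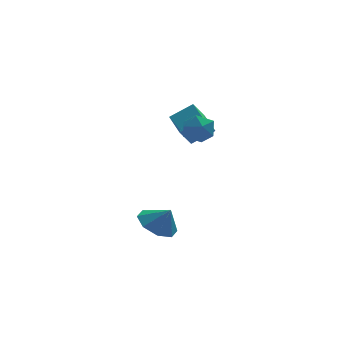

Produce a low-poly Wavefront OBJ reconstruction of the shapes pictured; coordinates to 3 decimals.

v 1.134 2.255 2.463
v 2.195 2.249 3.18
v 0.938 3.895 2.768
v 1.998 3.889 3.485
v 1.682 2.471 1.655
v 2.742 2.465 2.372
v 1.485 4.111 1.96
v 2.546 4.105 2.677
v 1.93 1.052 3.745
v 2.332 0.702 3.108
v 0.968 0.118 3.652
v 1.37 -0.232 3.015
v 1.691 -0.27 3.781
v 2.285 0.308 3.838
v 1.015 0.512 2.922
v 1.609 1.09 2.979
v 1.766 0.368 2.6
v 2.185 -0.115 3.13
v 1.115 0.935 3.63
v 1.534 0.452 4.16
v -0.005 1.265 -2.569
v 0.877 1.277 -3.082
v 0.545 0.955 -1.631
v 0.711 1.967 -2.756
v 0.126 2.246 -2.321
v -0.536 1.95 -2.031
v -0.886 1.253 -2.056
v -0.721 0.563 -2.381
v -0.135 0.284 -2.817
v 0.526 0.58 -3.107
f 2 4 1
f 5 2 1
f 1 4 3
f 3 5 1
f 2 8 4
f 6 2 5
f 6 8 2
f 4 8 3
f 7 5 3
f 3 8 7
f 7 6 5
f 8 6 7
f 9 20 14
f 9 14 10
f 9 10 16
f 9 16 19
f 9 19 20
f 10 14 18
f 14 20 13
f 20 19 11
f 19 16 15
f 16 10 17
f 12 18 13
f 12 13 11
f 12 11 15
f 12 15 17
f 12 17 18
f 13 18 14
f 11 13 20
f 15 11 19
f 17 15 16
f 18 17 10
f 22 21 24
f 22 24 23
f 24 21 25
f 24 25 23
f 25 21 26
f 25 26 23
f 26 21 27
f 26 27 23
f 27 21 28
f 27 28 23
f 28 21 29
f 28 29 23
f 29 21 30
f 29 30 23
f 30 21 22
f 30 22 23



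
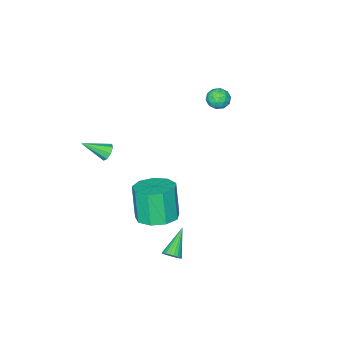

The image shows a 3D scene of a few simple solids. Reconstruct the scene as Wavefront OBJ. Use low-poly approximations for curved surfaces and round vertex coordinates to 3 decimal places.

v -2.946 0.857 4.006
v -2.639 0.732 3.433
v -3.761 0.228 3.707
v -3.454 0.103 3.134
v -3.208 -0.136 3.701
v -2.704 0.253 3.885
v -3.696 0.707 3.255
v -3.192 1.096 3.439
v -3.102 0.639 2.968
v -2.801 0.118 3.244
v -3.599 0.842 3.896
v -3.298 0.321 4.172
v -2.721 0.85 3.746
v -3.679 0.11 3.394
v -3.534 -0.03 3.728
v -3.354 -0.104 3.391
v -2.76 0.568 4.012
v -2.579 0.494 3.675
v -2.913 -0.016 3.832
v -3.821 0.466 3.465
v -3.64 0.392 3.128
v -3.046 1.064 3.749
v -2.866 0.99 3.412
v -3.487 0.976 3.308
v -2.813 0.722 3.136
v -3.292 0.352 2.96
v -3.434 0.707 3.031
v -3.138 0.936 3.139
v -2.636 0.415 3.298
v -3.114 0.045 3.122
v -2.97 -0.095 3.455
v -2.674 0.133 3.564
v -2.908 0.361 3.025
v -3.286 0.915 4.018
v -3.764 0.545 3.842
v -3.726 0.827 3.576
v -3.43 1.055 3.685
v -3.108 0.608 4.18
v -3.587 0.238 4.004
v -3.262 0.024 4.001
v -2.966 0.253 4.109
v -3.492 0.599 4.115
v 2.408 -1.477 1.547
v 2.548 -1.705 1.101
v 3.352 -2.323 2.273
v 2.77 -1.385 1.185
v 2.78 -1.119 1.481
v 2.572 -1.063 1.816
v 2.269 -1.25 1.993
v 2.047 -1.569 1.909
v 2.037 -1.835 1.613
v 2.244 -1.891 1.278
v 2.368 2.949 -3.657
v 2.714 2.891 -3.286
v 1.152 2.431 -2.603
v 2.652 3.092 -3.258
v 2.542 3.269 -3.299
v 2.401 3.39 -3.402
v 2.255 3.435 -3.549
v 2.128 3.396 -3.714
v 2.043 3.279 -3.87
v 2.014 3.106 -3.988
v 2.046 2.906 -4.05
v 2.134 2.713 -4.043
v 2.262 2.561 -3.97
v 2.409 2.476 -3.842
v 2.548 2.473 -3.683
v 2.657 2.552 -3.519
v 2.715 2.7 -3.378
v 1.487 1.021 -2.468
v 2.563 0.814 -2.367
v 2.288 0.312 -0.471
v 1.213 0.519 -0.572
v 2.422 1.534 -2.196
v 2.147 1.031 -0.301
v 1.844 2.013 -2.153
v 1.569 1.511 -0.258
v 1.099 2.029 -2.257
v 0.824 1.526 -0.362
v 0.536 1.573 -2.459
v 0.261 1.07 -0.564
v 0.418 0.859 -2.666
v 0.143 0.356 -0.77
v 0.8 0.221 -2.779
v 0.526 -0.282 -0.884
v 1.504 -0.043 -2.747
v 1.23 -0.545 -0.852
v 2.201 0.192 -2.584
v 1.926 -0.311 -0.689
f 1 38 17
f 38 12 41
f 17 41 6
f 38 41 17
f 1 17 13
f 17 6 18
f 13 18 2
f 17 18 13
f 1 13 22
f 13 2 23
f 22 23 8
f 13 23 22
f 1 22 34
f 22 8 37
f 34 37 11
f 22 37 34
f 1 34 38
f 34 11 42
f 38 42 12
f 34 42 38
f 2 18 29
f 18 6 32
f 29 32 10
f 18 32 29
f 6 41 19
f 41 12 40
f 19 40 5
f 41 40 19
f 12 42 39
f 42 11 35
f 39 35 3
f 42 35 39
f 11 37 36
f 37 8 24
f 36 24 7
f 37 24 36
f 8 23 28
f 23 2 25
f 28 25 9
f 23 25 28
f 4 30 16
f 30 10 31
f 16 31 5
f 30 31 16
f 4 16 14
f 16 5 15
f 14 15 3
f 16 15 14
f 4 14 21
f 14 3 20
f 21 20 7
f 14 20 21
f 4 21 26
f 21 7 27
f 26 27 9
f 21 27 26
f 4 26 30
f 26 9 33
f 30 33 10
f 26 33 30
f 5 31 19
f 31 10 32
f 19 32 6
f 31 32 19
f 3 15 39
f 15 5 40
f 39 40 12
f 15 40 39
f 7 20 36
f 20 3 35
f 36 35 11
f 20 35 36
f 9 27 28
f 27 7 24
f 28 24 8
f 27 24 28
f 10 33 29
f 33 9 25
f 29 25 2
f 33 25 29
f 44 43 46
f 44 46 45
f 46 43 47
f 46 47 45
f 47 43 48
f 47 48 45
f 48 43 49
f 48 49 45
f 49 43 50
f 49 50 45
f 50 43 51
f 50 51 45
f 51 43 52
f 51 52 45
f 52 43 44
f 52 44 45
f 54 53 56
f 54 56 55
f 56 53 57
f 56 57 55
f 57 53 58
f 57 58 55
f 58 53 59
f 58 59 55
f 59 53 60
f 59 60 55
f 60 53 61
f 60 61 55
f 61 53 62
f 61 62 55
f 62 53 63
f 62 63 55
f 63 53 64
f 63 64 55
f 64 53 65
f 64 65 55
f 65 53 66
f 65 66 55
f 66 53 67
f 66 67 55
f 67 53 68
f 67 68 55
f 68 53 69
f 68 69 55
f 69 53 54
f 69 54 55
f 71 70 74
f 71 74 72
f 72 74 75
f 72 75 73
f 74 70 76
f 74 76 75
f 75 76 77
f 75 77 73
f 76 70 78
f 76 78 77
f 77 78 79
f 77 79 73
f 78 70 80
f 78 80 79
f 79 80 81
f 79 81 73
f 80 70 82
f 80 82 81
f 81 82 83
f 81 83 73
f 82 70 84
f 82 84 83
f 83 84 85
f 83 85 73
f 84 70 86
f 84 86 85
f 85 86 87
f 85 87 73
f 86 70 88
f 86 88 87
f 87 88 89
f 87 89 73
f 88 70 71
f 88 71 89
f 89 71 72
f 89 72 73



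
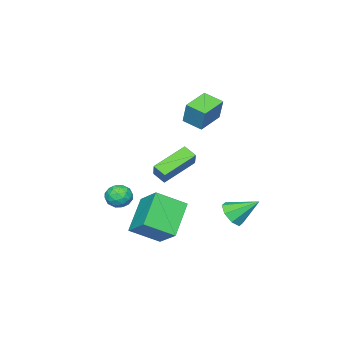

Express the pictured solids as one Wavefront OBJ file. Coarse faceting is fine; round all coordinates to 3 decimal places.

v -3.29 -2.582 -2.551
v -3.297 -3.269 -2.14
v -5.021 -2.034 -1.665
v -5.028 -2.721 -1.255
v -2.672 -2.059 -1.665
v -2.679 -2.746 -1.255
v -4.403 -1.511 -0.78
v -4.41 -2.198 -0.369
v 0.023 -2.549 -2.96
v 0.444 -2.967 -2.525
v -0.944 -2.893 -2.355
v -0.523 -3.311 -1.92
v -0.479 -2.577 -1.88
v 0.119 -2.365 -2.254
v -0.619 -3.495 -2.626
v -0.021 -3.283 -3
v 0.047 -3.552 -2.318
v 0.134 -2.985 -1.857
v -0.634 -2.875 -3.023
v -0.547 -2.308 -2.562
v 0.318 -2.728 -2.795
v -0.818 -3.132 -2.085
v -0.792 -2.701 -2.061
v -0.545 -2.947 -1.805
v 0.127 -2.374 -2.636
v 0.375 -2.62 -2.38
v -0.168 -2.391 -2.002
v -0.875 -3.24 -2.5
v -0.627 -3.486 -2.244
v 0.045 -2.913 -3.075
v 0.292 -3.159 -2.819
v -0.332 -3.469 -2.878
v 0.333 -3.317 -2.418
v -0.236 -3.52 -2.063
v -0.292 -3.628 -2.478
v 0.059 -3.503 -2.697
v 0.383 -2.984 -2.147
v -0.185 -3.186 -1.792
v -0.159 -2.755 -1.768
v 0.192 -2.63 -1.988
v 0.15 -3.328 -2.026
v -0.315 -2.674 -3.088
v -0.883 -2.876 -2.733
v -0.692 -3.23 -2.892
v -0.341 -3.105 -3.112
v -0.264 -2.34 -2.817
v -0.833 -2.543 -2.462
v -0.559 -2.357 -2.183
v -0.208 -2.232 -2.402
v -0.65 -2.532 -2.854
v -4.313 -1.153 2.499
v -4.035 -0.733 3.73
v -4.407 -0.11 2.164
v -4.129 0.31 3.394
v -2.871 -1.13 2.166
v -2.593 -0.71 3.396
v -2.965 -0.087 1.83
v -2.687 0.333 3.061
v 0.162 -1.248 -1.969
v 0.607 0.016 -0.989
v -0.893 -0.227 -2.806
v -0.448 1.037 -1.826
v 1.688 -0.757 -3.294
v 2.133 0.507 -2.314
v 0.633 0.264 -4.131
v 1.078 1.528 -3.151
v -3.128 1.648 -3.373
v -2.759 1.298 -2.742
v -3.692 2.792 -2.407
v -2.399 1.715 -3.026
v -2.466 2.093 -3.513
v -2.92 2.21 -3.918
v -3.497 1.998 -4.003
v -3.857 1.581 -3.72
v -3.79 1.203 -3.233
v -3.336 1.086 -2.828
f 2 4 1
f 5 2 1
f 1 4 3
f 3 5 1
f 2 8 4
f 6 2 5
f 6 8 2
f 4 8 3
f 7 5 3
f 3 8 7
f 7 6 5
f 8 6 7
f 9 46 25
f 46 20 49
f 25 49 14
f 46 49 25
f 9 25 21
f 25 14 26
f 21 26 10
f 25 26 21
f 9 21 30
f 21 10 31
f 30 31 16
f 21 31 30
f 9 30 42
f 30 16 45
f 42 45 19
f 30 45 42
f 9 42 46
f 42 19 50
f 46 50 20
f 42 50 46
f 10 26 37
f 26 14 40
f 37 40 18
f 26 40 37
f 14 49 27
f 49 20 48
f 27 48 13
f 49 48 27
f 20 50 47
f 50 19 43
f 47 43 11
f 50 43 47
f 19 45 44
f 45 16 32
f 44 32 15
f 45 32 44
f 16 31 36
f 31 10 33
f 36 33 17
f 31 33 36
f 12 38 24
f 38 18 39
f 24 39 13
f 38 39 24
f 12 24 22
f 24 13 23
f 22 23 11
f 24 23 22
f 12 22 29
f 22 11 28
f 29 28 15
f 22 28 29
f 12 29 34
f 29 15 35
f 34 35 17
f 29 35 34
f 12 34 38
f 34 17 41
f 38 41 18
f 34 41 38
f 13 39 27
f 39 18 40
f 27 40 14
f 39 40 27
f 11 23 47
f 23 13 48
f 47 48 20
f 23 48 47
f 15 28 44
f 28 11 43
f 44 43 19
f 28 43 44
f 17 35 36
f 35 15 32
f 36 32 16
f 35 32 36
f 18 41 37
f 41 17 33
f 37 33 10
f 41 33 37
f 52 54 51
f 55 52 51
f 51 54 53
f 53 55 51
f 52 58 54
f 56 52 55
f 56 58 52
f 54 58 53
f 57 55 53
f 53 58 57
f 57 56 55
f 58 56 57
f 60 62 59
f 63 60 59
f 59 62 61
f 61 63 59
f 60 66 62
f 64 60 63
f 64 66 60
f 62 66 61
f 65 63 61
f 61 66 65
f 65 64 63
f 66 64 65
f 68 67 70
f 68 70 69
f 70 67 71
f 70 71 69
f 71 67 72
f 71 72 69
f 72 67 73
f 72 73 69
f 73 67 74
f 73 74 69
f 74 67 75
f 74 75 69
f 75 67 76
f 75 76 69
f 76 67 68
f 76 68 69



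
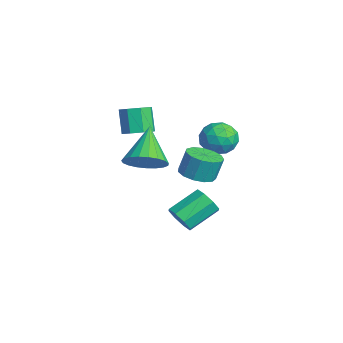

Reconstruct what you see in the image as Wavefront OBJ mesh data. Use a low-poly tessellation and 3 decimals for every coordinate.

v 0.174 -0.183 -3.381
v 0.911 -0.156 -3.071
v 0.503 1.311 -2.229
v -0.234 1.283 -2.539
v 0.871 0.14 -3.606
v 0.462 1.606 -2.763
v 0.422 0.246 -4.009
v 0.014 1.713 -3.167
v -0.171 0.101 -4.044
v -0.58 1.568 -3.202
v -0.563 -0.211 -3.691
v -0.971 1.256 -2.849
v -0.522 -0.506 -3.157
v -0.931 0.96 -2.314
v -0.074 -0.613 -2.753
v -0.482 0.854 -1.911
v 0.52 -0.468 -2.718
v 0.111 0.999 -1.876
v 1.973 0.115 0.639
v 2.407 -0.611 0.879
v 2.382 -0.242 2.042
v 1.947 0.485 1.801
v 2.752 -0.27 0.778
v 2.726 0.1 1.941
v 2.849 0.194 0.633
v 2.824 0.564 1.795
v 2.668 0.633 0.489
v 2.643 1.003 1.652
v 2.267 0.907 0.393
v 2.241 1.277 1.556
v 1.772 0.93 0.375
v 1.746 1.3 1.537
v 1.34 0.694 0.441
v 1.315 1.064 1.603
v 1.11 0.274 0.569
v 1.085 0.644 1.732
v 1.154 -0.196 0.72
v 1.128 0.174 1.882
v 1.457 -0.568 0.845
v 1.432 -0.198 2.007
v 1.924 -0.723 0.904
v 1.899 -0.353 2.067
v -1.723 2.802 0.268
v -1.253 2.971 1.12
v -1.507 1.229 0.46
v -1.037 1.398 1.312
v -2.008 1.566 1.242
v -2.142 2.538 1.123
v -0.618 1.662 0.457
v -0.752 2.634 0.338
v -0.57 2.266 1.237
v -1.429 2.207 1.723
v -1.331 1.993 -0.143
v -2.19 1.934 0.343
v -1.507 3.024 0.677
v -1.253 1.176 0.903
v -1.824 1.274 0.861
v -1.547 1.374 1.363
v -2.03 2.77 0.679
v -1.753 2.869 1.18
v -2.197 2.044 1.251
v -1.007 1.331 0.4
v -0.73 1.43 0.901
v -1.213 2.826 0.217
v -0.936 2.926 0.719
v -0.563 2.156 0.329
v -0.83 2.71 1.247
v -0.702 1.785 1.36
v -0.456 1.94 0.857
v -0.535 2.511 0.787
v -1.334 2.675 1.532
v -1.207 1.75 1.645
v -1.778 1.849 1.604
v -1.857 2.421 1.534
v -0.933 2.261 1.601
v -1.553 2.45 -0.065
v -1.426 1.525 0.048
v -0.903 1.779 0.046
v -0.982 2.351 -0.024
v -2.058 2.415 0.22
v -1.93 1.49 0.333
v -2.225 1.689 0.793
v -2.304 2.26 0.723
v -1.827 1.939 -0.021
v -2.934 -1.307 0.82
v -2.237 -1.236 1.207
v -2.929 -1.202 2.447
v -3.626 -1.273 2.06
v -2.478 -0.694 1.058
v -3.171 -0.66 2.297
v -2.986 -0.51 0.769
v -3.678 -0.476 2.009
v -3.464 -0.794 0.51
v -4.156 -0.76 1.75
v -3.631 -1.378 0.433
v -4.323 -1.344 1.673
v -3.389 -1.92 0.583
v -4.082 -1.886 1.822
v -2.882 -2.104 0.871
v -3.574 -2.07 2.111
v -2.404 -1.82 1.13
v -3.096 -1.786 2.37
v 2.524 -2.347 2.07
v 3.267 -1.957 2.668
v 1.096 -1.773 3.47
v 3.163 -1.621 2.424
v 2.948 -1.41 2.119
v 2.661 -1.361 1.805
v 2.349 -1.482 1.538
v 2.068 -1.754 1.362
v 1.865 -2.127 1.309
v 1.777 -2.539 1.387
v 1.817 -2.917 1.584
v 1.98 -3.197 1.864
v 2.236 -3.33 2.18
v 2.543 -3.293 2.477
v 2.846 -3.092 2.704
v 3.093 -2.763 2.821
v 3.242 -2.361 2.808
f 2 1 5
f 2 5 3
f 3 5 6
f 3 6 4
f 5 1 7
f 5 7 6
f 6 7 8
f 6 8 4
f 7 1 9
f 7 9 8
f 8 9 10
f 8 10 4
f 9 1 11
f 9 11 10
f 10 11 12
f 10 12 4
f 11 1 13
f 11 13 12
f 12 13 14
f 12 14 4
f 13 1 15
f 13 15 14
f 14 15 16
f 14 16 4
f 15 1 17
f 15 17 16
f 16 17 18
f 16 18 4
f 17 1 2
f 17 2 18
f 18 2 3
f 18 3 4
f 20 19 23
f 20 23 21
f 21 23 24
f 21 24 22
f 23 19 25
f 23 25 24
f 24 25 26
f 24 26 22
f 25 19 27
f 25 27 26
f 26 27 28
f 26 28 22
f 27 19 29
f 27 29 28
f 28 29 30
f 28 30 22
f 29 19 31
f 29 31 30
f 30 31 32
f 30 32 22
f 31 19 33
f 31 33 32
f 32 33 34
f 32 34 22
f 33 19 35
f 33 35 34
f 34 35 36
f 34 36 22
f 35 19 37
f 35 37 36
f 36 37 38
f 36 38 22
f 37 19 39
f 37 39 38
f 38 39 40
f 38 40 22
f 39 19 41
f 39 41 40
f 40 41 42
f 40 42 22
f 41 19 20
f 41 20 42
f 42 20 21
f 42 21 22
f 43 80 59
f 80 54 83
f 59 83 48
f 80 83 59
f 43 59 55
f 59 48 60
f 55 60 44
f 59 60 55
f 43 55 64
f 55 44 65
f 64 65 50
f 55 65 64
f 43 64 76
f 64 50 79
f 76 79 53
f 64 79 76
f 43 76 80
f 76 53 84
f 80 84 54
f 76 84 80
f 44 60 71
f 60 48 74
f 71 74 52
f 60 74 71
f 48 83 61
f 83 54 82
f 61 82 47
f 83 82 61
f 54 84 81
f 84 53 77
f 81 77 45
f 84 77 81
f 53 79 78
f 79 50 66
f 78 66 49
f 79 66 78
f 50 65 70
f 65 44 67
f 70 67 51
f 65 67 70
f 46 72 58
f 72 52 73
f 58 73 47
f 72 73 58
f 46 58 56
f 58 47 57
f 56 57 45
f 58 57 56
f 46 56 63
f 56 45 62
f 63 62 49
f 56 62 63
f 46 63 68
f 63 49 69
f 68 69 51
f 63 69 68
f 46 68 72
f 68 51 75
f 72 75 52
f 68 75 72
f 47 73 61
f 73 52 74
f 61 74 48
f 73 74 61
f 45 57 81
f 57 47 82
f 81 82 54
f 57 82 81
f 49 62 78
f 62 45 77
f 78 77 53
f 62 77 78
f 51 69 70
f 69 49 66
f 70 66 50
f 69 66 70
f 52 75 71
f 75 51 67
f 71 67 44
f 75 67 71
f 86 85 89
f 86 89 87
f 87 89 90
f 87 90 88
f 89 85 91
f 89 91 90
f 90 91 92
f 90 92 88
f 91 85 93
f 91 93 92
f 92 93 94
f 92 94 88
f 93 85 95
f 93 95 94
f 94 95 96
f 94 96 88
f 95 85 97
f 95 97 96
f 96 97 98
f 96 98 88
f 97 85 99
f 97 99 98
f 98 99 100
f 98 100 88
f 99 85 101
f 99 101 100
f 100 101 102
f 100 102 88
f 101 85 86
f 101 86 102
f 102 86 87
f 102 87 88
f 104 103 106
f 104 106 105
f 106 103 107
f 106 107 105
f 107 103 108
f 107 108 105
f 108 103 109
f 108 109 105
f 109 103 110
f 109 110 105
f 110 103 111
f 110 111 105
f 111 103 112
f 111 112 105
f 112 103 113
f 112 113 105
f 113 103 114
f 113 114 105
f 114 103 115
f 114 115 105
f 115 103 116
f 115 116 105
f 116 103 117
f 116 117 105
f 117 103 118
f 117 118 105
f 118 103 119
f 118 119 105
f 119 103 104
f 119 104 105



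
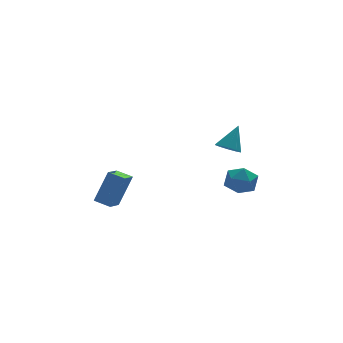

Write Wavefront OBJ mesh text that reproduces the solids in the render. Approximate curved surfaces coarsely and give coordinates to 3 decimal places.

v 0.997 -2.509 0.518
v 1.437 -2.955 0.452
v 1.643 -2.031 1.602
v 1.55 -2.644 0.248
v 1.452 -2.281 0.146
v 1.18 -2.005 0.187
v 0.839 -1.921 0.353
v 0.557 -2.062 0.583
v 0.444 -2.374 0.787
v 0.542 -2.737 0.889
v 0.814 -3.013 0.848
v 1.155 -3.096 0.682
v 0.984 -2.052 -2.051
v 1.597 -1.462 -2.101
v 1.883 -2.938 -1.499
v 2.496 -2.348 -1.549
v 1.852 -2.249 -0.999
v 1.297 -1.702 -1.341
v 2.183 -2.698 -2.259
v 1.628 -2.151 -2.601
v 2.338 -1.861 -2.229
v 2.133 -1.584 -1.451
v 1.347 -2.816 -2.149
v 1.142 -2.539 -1.371
v -4.865 -1.584 -2.251
v -4.143 -1.376 -0.703
v -4.272 -0.857 -2.625
v -3.55 -0.649 -1.078
v -4.29 -2.151 -2.442
v -3.568 -1.943 -0.895
v -3.697 -1.424 -2.817
v -2.975 -1.216 -1.269
f 2 1 4
f 2 4 3
f 4 1 5
f 4 5 3
f 5 1 6
f 5 6 3
f 6 1 7
f 6 7 3
f 7 1 8
f 7 8 3
f 8 1 9
f 8 9 3
f 9 1 10
f 9 10 3
f 10 1 11
f 10 11 3
f 11 1 12
f 11 12 3
f 12 1 2
f 12 2 3
f 13 24 18
f 13 18 14
f 13 14 20
f 13 20 23
f 13 23 24
f 14 18 22
f 18 24 17
f 24 23 15
f 23 20 19
f 20 14 21
f 16 22 17
f 16 17 15
f 16 15 19
f 16 19 21
f 16 21 22
f 17 22 18
f 15 17 24
f 19 15 23
f 21 19 20
f 22 21 14
f 26 28 25
f 29 26 25
f 25 28 27
f 27 29 25
f 26 32 28
f 30 26 29
f 30 32 26
f 28 32 27
f 31 29 27
f 27 32 31
f 31 30 29
f 32 30 31



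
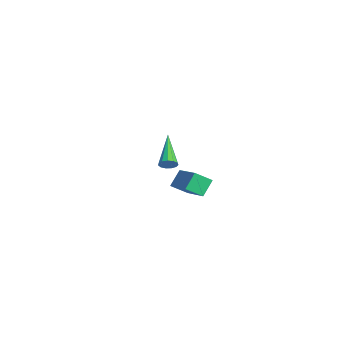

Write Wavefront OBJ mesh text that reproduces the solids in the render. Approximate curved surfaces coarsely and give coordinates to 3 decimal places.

v 2.716 0.283 0.365
v 2.316 0.84 1.146
v 2.799 1.113 -0.186
v 2.399 1.671 0.596
v 4.481 0.569 1.064
v 4.081 1.127 1.846
v 4.564 1.4 0.514
v 4.164 1.957 1.295
v -1.812 1.288 -0.675
v -1.518 1.478 -0.304
v -3.588 1.712 0.515
v -1.582 1.698 -0.478
v -1.718 1.787 -0.714
v -1.885 1.718 -0.938
v -2.028 1.512 -1.078
v -2.103 1.235 -1.091
v -2.085 0.975 -0.971
v -1.98 0.813 -0.757
v -1.822 0.803 -0.517
v -1.661 0.946 -0.328
v -1.547 1.198 -0.248
f 2 4 1
f 5 2 1
f 1 4 3
f 3 5 1
f 2 8 4
f 6 2 5
f 6 8 2
f 4 8 3
f 7 5 3
f 3 8 7
f 7 6 5
f 8 6 7
f 10 9 12
f 10 12 11
f 12 9 13
f 12 13 11
f 13 9 14
f 13 14 11
f 14 9 15
f 14 15 11
f 15 9 16
f 15 16 11
f 16 9 17
f 16 17 11
f 17 9 18
f 17 18 11
f 18 9 19
f 18 19 11
f 19 9 20
f 19 20 11
f 20 9 21
f 20 21 11
f 21 9 10
f 21 10 11



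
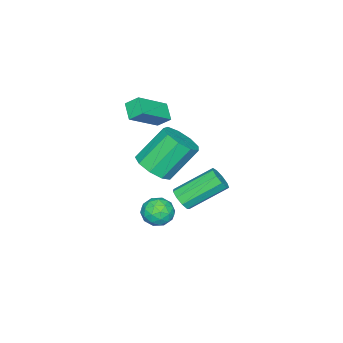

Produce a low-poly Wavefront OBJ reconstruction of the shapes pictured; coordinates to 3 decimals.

v -0.839 -1.831 -2.271
v -0.27 -1.01 -2.314
v -1.333 -0.188 -0.713
v -1.901 -1.009 -0.669
v -0.818 -0.936 -2.716
v -1.881 -0.114 -1.115
v -1.376 -1.281 -2.91
v -2.439 -0.459 -1.309
v -1.683 -1.884 -2.804
v -2.746 -1.062 -1.203
v -1.594 -2.461 -2.449
v -2.657 -1.639 -0.848
v -1.152 -2.744 -2.01
v -2.215 -1.922 -0.409
v -0.563 -2.6 -1.693
v -1.626 -1.778 -0.092
v -0.103 -2.095 -1.647
v -1.166 -1.274 -0.046
v 0.013 -1.468 -1.892
v -1.05 -0.646 -0.291
v 1.559 1.123 -1.659
v 2.008 1.167 -1.235
v 0.831 2.401 -0.116
v 0.381 2.357 -0.541
v 2.053 1.473 -1.526
v 0.875 2.707 -0.407
v 1.866 1.615 -1.879
v 0.689 2.849 -0.76
v 1.535 1.526 -2.129
v 0.358 2.761 -1.011
v 1.215 1.249 -2.16
v 0.038 2.484 -1.041
v 1.056 0.913 -1.957
v -0.121 2.147 -0.838
v 1.132 0.675 -1.614
v -0.045 1.909 -0.495
v 1.408 0.646 -1.293
v 0.23 1.881 -0.174
v 1.754 0.841 -1.143
v 0.576 2.075 -0.024
v -0.076 -0.425 -3.875
v 0.323 -0.344 -3.174
v 0.997 -0.936 -4.426
v 1.396 -0.855 -3.725
v 0.798 -1.397 -3.791
v 0.135 -1.081 -3.45
v 1.185 -0.199 -4.15
v 0.522 0.117 -3.809
v 1.102 -0.204 -3.344
v 0.862 -0.945 -3.123
v 0.458 -0.335 -4.477
v 0.218 -1.076 -4.256
v 0.029 -0.339 -3.476
v 1.291 -0.941 -4.124
v 0.939 -1.259 -4.162
v 1.173 -1.212 -3.751
v -0.081 -0.773 -3.638
v 0.153 -0.725 -3.227
v 0.432 -1.345 -3.589
v 1.167 -0.555 -4.373
v 1.401 -0.507 -3.962
v 0.147 -0.068 -3.849
v 0.381 -0.021 -3.438
v 0.888 0.065 -4.011
v 0.721 -0.209 -3.165
v 1.352 -0.51 -3.488
v 1.228 -0.124 -3.738
v 0.839 0.062 -3.538
v 0.581 -0.645 -3.034
v 1.211 -0.946 -3.358
v 0.86 -1.264 -3.396
v 0.47 -1.079 -3.196
v 1.039 -0.563 -3.134
v 0.109 -0.334 -4.242
v 0.739 -0.635 -4.566
v 0.85 -0.201 -4.404
v 0.46 -0.016 -4.204
v -0.032 -0.77 -4.112
v 0.599 -1.071 -4.435
v 0.481 -1.342 -4.062
v 0.092 -1.156 -3.862
v 0.281 -0.717 -4.466
v -4.277 -4.009 -1.217
v -4.445 -3.386 -0.679
v -3.686 -3.405 -1.733
v -3.854 -2.782 -1.195
v -2.746 -4.558 -0.105
v -2.914 -3.935 0.433
v -2.155 -3.954 -0.621
v -2.323 -3.331 -0.083
f 2 1 5
f 2 5 3
f 3 5 6
f 3 6 4
f 5 1 7
f 5 7 6
f 6 7 8
f 6 8 4
f 7 1 9
f 7 9 8
f 8 9 10
f 8 10 4
f 9 1 11
f 9 11 10
f 10 11 12
f 10 12 4
f 11 1 13
f 11 13 12
f 12 13 14
f 12 14 4
f 13 1 15
f 13 15 14
f 14 15 16
f 14 16 4
f 15 1 17
f 15 17 16
f 16 17 18
f 16 18 4
f 17 1 19
f 17 19 18
f 18 19 20
f 18 20 4
f 19 1 2
f 19 2 20
f 20 2 3
f 20 3 4
f 22 21 25
f 22 25 23
f 23 25 26
f 23 26 24
f 25 21 27
f 25 27 26
f 26 27 28
f 26 28 24
f 27 21 29
f 27 29 28
f 28 29 30
f 28 30 24
f 29 21 31
f 29 31 30
f 30 31 32
f 30 32 24
f 31 21 33
f 31 33 32
f 32 33 34
f 32 34 24
f 33 21 35
f 33 35 34
f 34 35 36
f 34 36 24
f 35 21 37
f 35 37 36
f 36 37 38
f 36 38 24
f 37 21 39
f 37 39 38
f 38 39 40
f 38 40 24
f 39 21 22
f 39 22 40
f 40 22 23
f 40 23 24
f 41 78 57
f 78 52 81
f 57 81 46
f 78 81 57
f 41 57 53
f 57 46 58
f 53 58 42
f 57 58 53
f 41 53 62
f 53 42 63
f 62 63 48
f 53 63 62
f 41 62 74
f 62 48 77
f 74 77 51
f 62 77 74
f 41 74 78
f 74 51 82
f 78 82 52
f 74 82 78
f 42 58 69
f 58 46 72
f 69 72 50
f 58 72 69
f 46 81 59
f 81 52 80
f 59 80 45
f 81 80 59
f 52 82 79
f 82 51 75
f 79 75 43
f 82 75 79
f 51 77 76
f 77 48 64
f 76 64 47
f 77 64 76
f 48 63 68
f 63 42 65
f 68 65 49
f 63 65 68
f 44 70 56
f 70 50 71
f 56 71 45
f 70 71 56
f 44 56 54
f 56 45 55
f 54 55 43
f 56 55 54
f 44 54 61
f 54 43 60
f 61 60 47
f 54 60 61
f 44 61 66
f 61 47 67
f 66 67 49
f 61 67 66
f 44 66 70
f 66 49 73
f 70 73 50
f 66 73 70
f 45 71 59
f 71 50 72
f 59 72 46
f 71 72 59
f 43 55 79
f 55 45 80
f 79 80 52
f 55 80 79
f 47 60 76
f 60 43 75
f 76 75 51
f 60 75 76
f 49 67 68
f 67 47 64
f 68 64 48
f 67 64 68
f 50 73 69
f 73 49 65
f 69 65 42
f 73 65 69
f 84 86 83
f 87 84 83
f 83 86 85
f 85 87 83
f 84 90 86
f 88 84 87
f 88 90 84
f 86 90 85
f 89 87 85
f 85 90 89
f 89 88 87
f 90 88 89



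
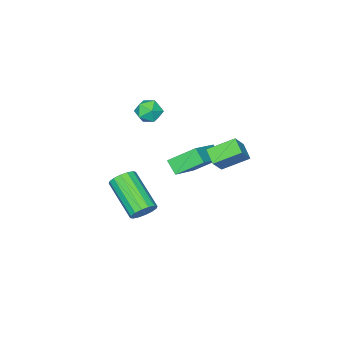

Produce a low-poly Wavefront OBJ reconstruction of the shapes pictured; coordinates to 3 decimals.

v 0.343 -2.072 2.298
v 0.795 -2.565 2.578
v -0.575 -2.695 2.682
v -0.123 -3.188 2.962
v -0.163 -2.526 3.255
v 0.404 -2.141 3.017
v -0.184 -3.119 2.243
v 0.383 -2.734 2.005
v 0.469 -3.213 2.544
v 0.482 -2.846 3.169
v -0.262 -2.414 2.091
v -0.249 -2.047 2.716
v 0.337 3.266 3.425
v 1.038 3.407 4.234
v 0.661 3.943 3.026
v 1.362 4.084 3.835
v 1.238 2.456 2.785
v 1.939 2.597 3.594
v 1.562 3.133 2.386
v 2.263 3.274 3.195
v 0.802 0.32 1.392
v 0.025 1.24 2.235
v 0.907 0.915 0.838
v 0.13 1.836 1.681
v 2.59 0.924 2.379
v 1.813 1.845 3.222
v 2.695 1.52 1.825
v 1.918 2.44 2.668
v 2.986 -0.118 -1.375
v 3.35 0.124 -0.867
v 2.917 -1.64 0.283
v 2.554 -1.882 -0.225
v 3.028 0.24 -0.81
v 2.595 -1.524 0.34
v 2.695 0.26 -0.905
v 2.262 -1.504 0.245
v 2.44 0.179 -1.126
v 2.007 -1.586 0.024
v 2.331 0.018 -1.413
v 1.899 -1.746 -0.263
v 2.398 -0.179 -1.69
v 1.966 -1.944 -0.54
v 2.623 -0.36 -1.883
v 2.19 -2.124 -0.733
v 2.945 -0.476 -1.94
v 2.512 -2.24 -0.79
v 3.278 -0.496 -1.845
v 2.845 -2.26 -0.695
v 3.533 -0.414 -1.624
v 3.1 -2.179 -0.474
v 3.641 -0.254 -1.337
v 3.209 -2.018 -0.187
v 3.574 -0.056 -1.06
v 3.142 -1.821 0.09
f 1 12 6
f 1 6 2
f 1 2 8
f 1 8 11
f 1 11 12
f 2 6 10
f 6 12 5
f 12 11 3
f 11 8 7
f 8 2 9
f 4 10 5
f 4 5 3
f 4 3 7
f 4 7 9
f 4 9 10
f 5 10 6
f 3 5 12
f 7 3 11
f 9 7 8
f 10 9 2
f 14 16 13
f 17 14 13
f 13 16 15
f 15 17 13
f 14 20 16
f 18 14 17
f 18 20 14
f 16 20 15
f 19 17 15
f 15 20 19
f 19 18 17
f 20 18 19
f 22 24 21
f 25 22 21
f 21 24 23
f 23 25 21
f 22 28 24
f 26 22 25
f 26 28 22
f 24 28 23
f 27 25 23
f 23 28 27
f 27 26 25
f 28 26 27
f 30 29 33
f 30 33 31
f 31 33 34
f 31 34 32
f 33 29 35
f 33 35 34
f 34 35 36
f 34 36 32
f 35 29 37
f 35 37 36
f 36 37 38
f 36 38 32
f 37 29 39
f 37 39 38
f 38 39 40
f 38 40 32
f 39 29 41
f 39 41 40
f 40 41 42
f 40 42 32
f 41 29 43
f 41 43 42
f 42 43 44
f 42 44 32
f 43 29 45
f 43 45 44
f 44 45 46
f 44 46 32
f 45 29 47
f 45 47 46
f 46 47 48
f 46 48 32
f 47 29 49
f 47 49 48
f 48 49 50
f 48 50 32
f 49 29 51
f 49 51 50
f 50 51 52
f 50 52 32
f 51 29 53
f 51 53 52
f 52 53 54
f 52 54 32
f 53 29 30
f 53 30 54
f 54 30 31
f 54 31 32

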